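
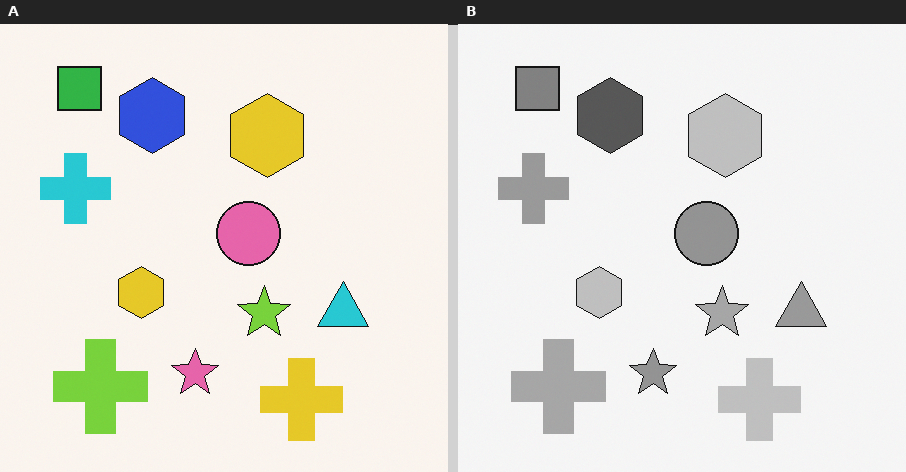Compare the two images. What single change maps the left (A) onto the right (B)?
This is the original image converted to grayscale.

All color is removed — every shape is now a shade of grey.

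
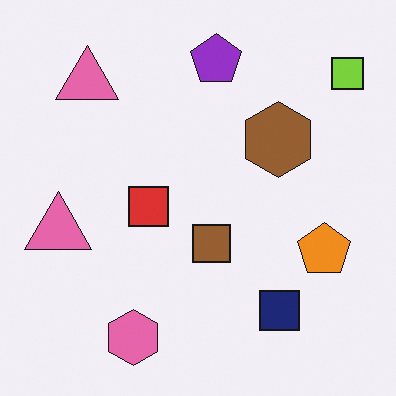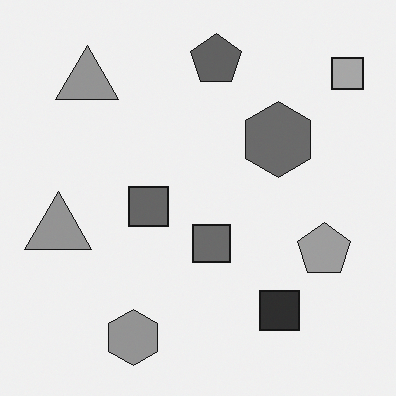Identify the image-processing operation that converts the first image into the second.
Converted to grayscale.

All color is removed — every shape is now a shade of grey.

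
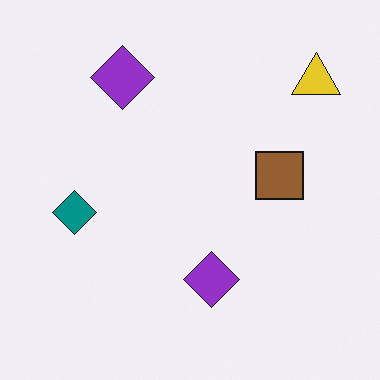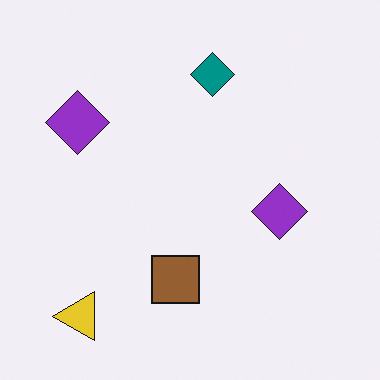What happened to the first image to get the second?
The image was transposed (reflected across the top-left ↔ bottom-right diagonal).

Shapes have swapped their row and column positions — what was in the top-right is now in the bottom-left — a diagonal reflection.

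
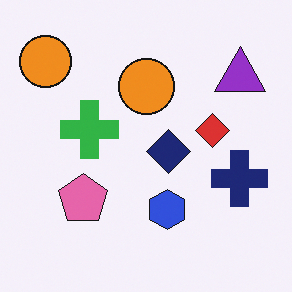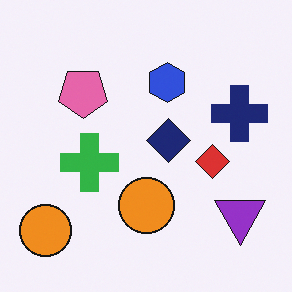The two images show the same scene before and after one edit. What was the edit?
The image was flipped vertically (top ↔ bottom).

The purple triangle is in the top-right of the first image and the bottom-right of the second — shapes on opposite sides of the horizontal midline have swapped in a mirror flip.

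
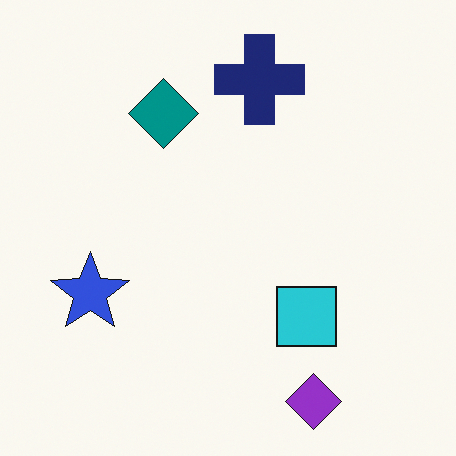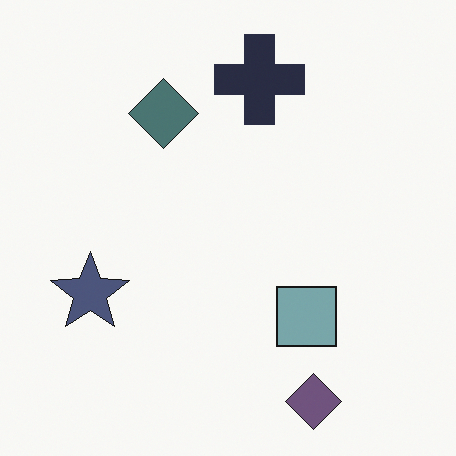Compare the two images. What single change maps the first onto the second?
It was made much more muted (saturation change).

All colors are more muted and greyish — a global saturation change.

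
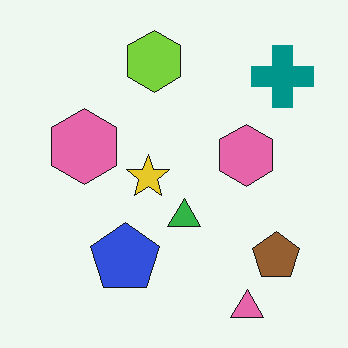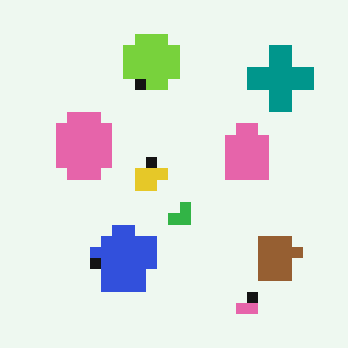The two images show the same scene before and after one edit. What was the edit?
The second image is the first coarsely pixelated.

Shapes are reduced to large square blocks; fine edges and outlines are lost — a downscale-then-upscale (mosaic) effect.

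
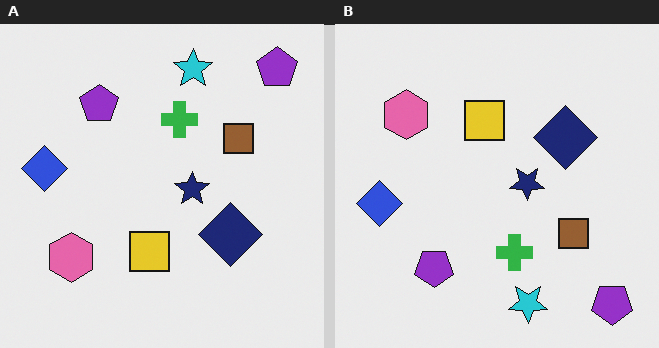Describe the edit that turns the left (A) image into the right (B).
The transformation is: flipped vertically (top ↔ bottom).

The cyan star is in the top of the left (A) image and the bottom of the right (B) — shapes on opposite sides of the horizontal midline have swapped in a mirror flip.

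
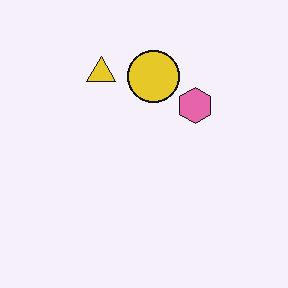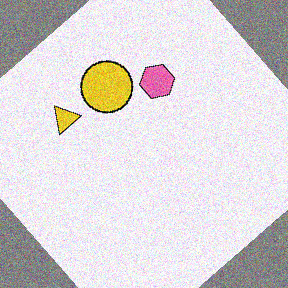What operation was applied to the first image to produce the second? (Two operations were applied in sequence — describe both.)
This is the original image rotated counter-clockwise by a large amount — several tens of degrees, then degraded with visible gaussian noise.

Every shape is tilted by the same angle and the image corners show triangular fill wedges — a whole-image rotation by a non-right angle. Random speckle covers the whole image, including the flat background.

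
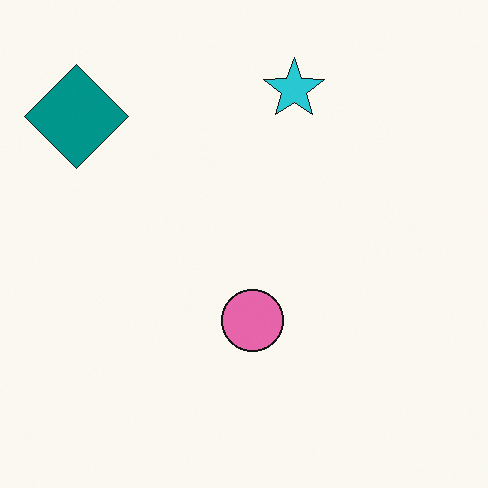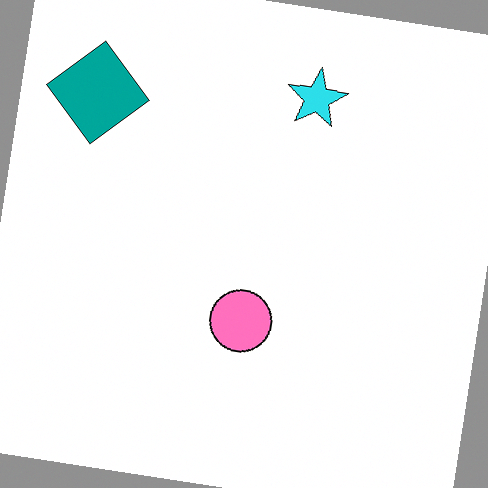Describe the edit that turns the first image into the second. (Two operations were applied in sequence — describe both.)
Rotated clockwise by a small amount, then brightened a little.

Every shape is tilted by the same angle and the image corners show triangular fill wedges — a whole-image rotation by a non-right angle. Every pixel — background and shapes alike — is uniformly brightened.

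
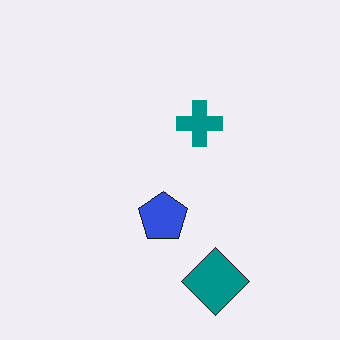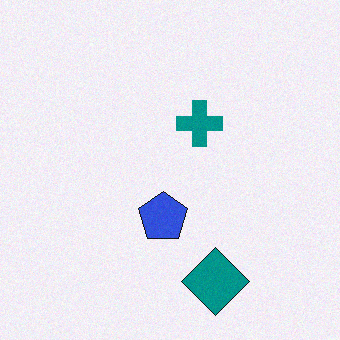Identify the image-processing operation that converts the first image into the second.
This is the original image degraded with light additive noise.

Random speckle covers the whole image, including the flat background.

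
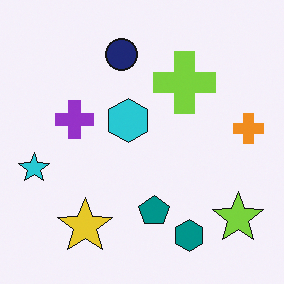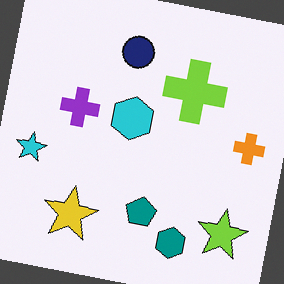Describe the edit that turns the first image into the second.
It was rotated clockwise by a slight angle.

Every shape is tilted by the same angle and the image corners show triangular fill wedges — a whole-image rotation by a non-right angle.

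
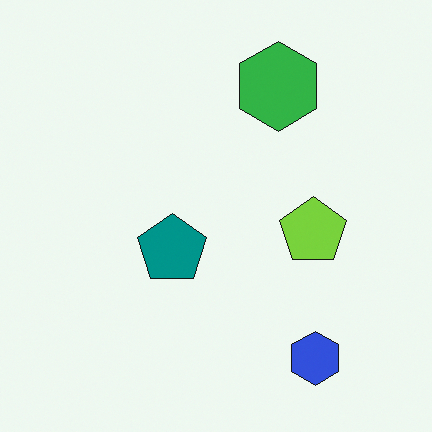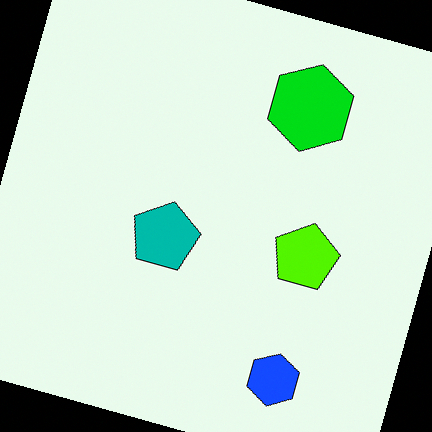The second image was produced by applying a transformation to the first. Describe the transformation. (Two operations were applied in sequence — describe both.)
The image was rotated clockwise by a moderate amount, then made much more vivid (saturation change).

Every shape is tilted by the same angle and the image corners show triangular fill wedges — a whole-image rotation by a non-right angle. All colors are more vivid — a global saturation change.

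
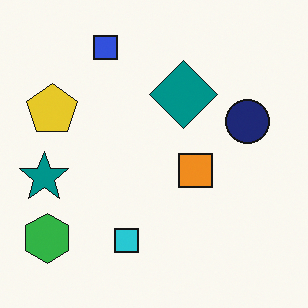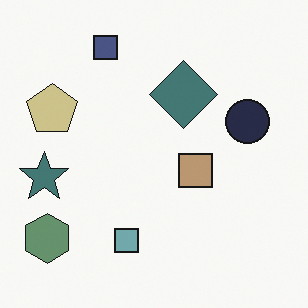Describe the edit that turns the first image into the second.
The image was heavily desaturated.

All colors are more muted and greyish — a global saturation change.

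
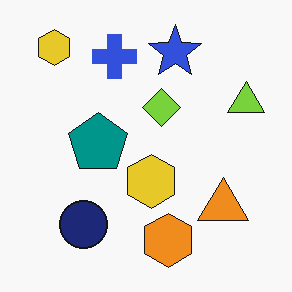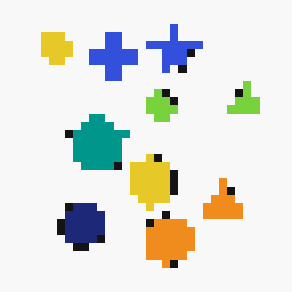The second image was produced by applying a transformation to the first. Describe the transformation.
The image was pixelated into visible square blocks.

Shapes are reduced to large square blocks; fine edges and outlines are lost — a downscale-then-upscale (mosaic) effect.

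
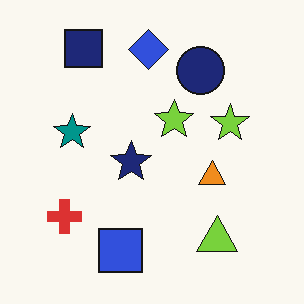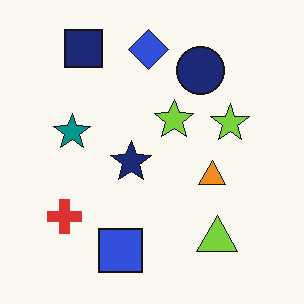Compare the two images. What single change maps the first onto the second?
It was JPEG-compressed with visible artifacts.

Blocky 8×8 compression artifacts appear around shape edges and the flat background shows ringing — characteristic JPEG degradation.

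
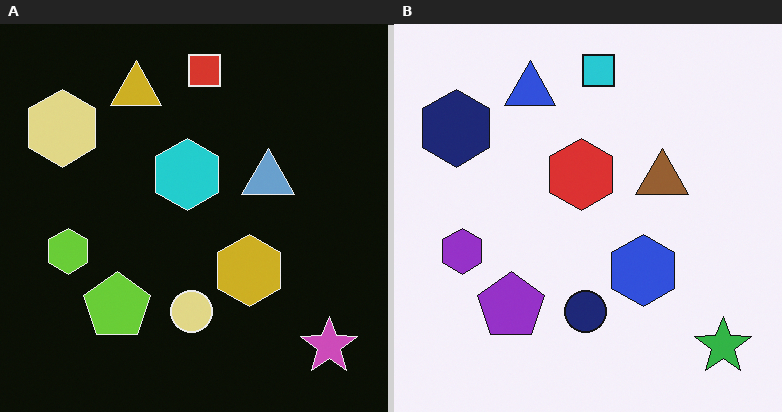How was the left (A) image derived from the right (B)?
The image was color-inverted (negative).

The light background has become dark and every shape's color is its complement — a photographic negative.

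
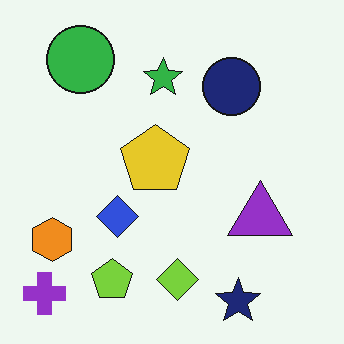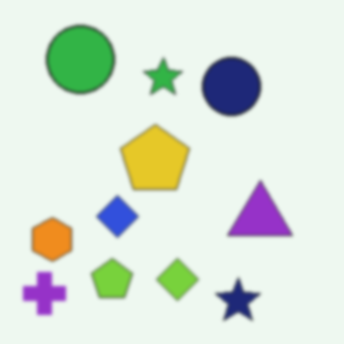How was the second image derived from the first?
Slightly softened.

Shape edges and outlines are uniformly softened across the whole image.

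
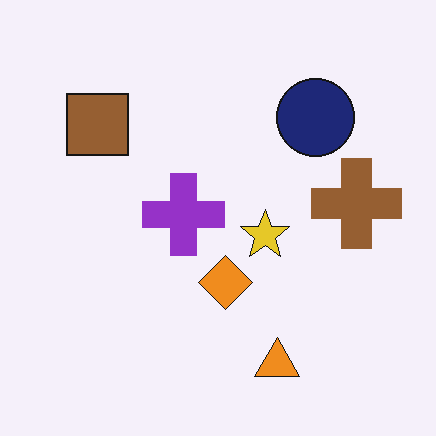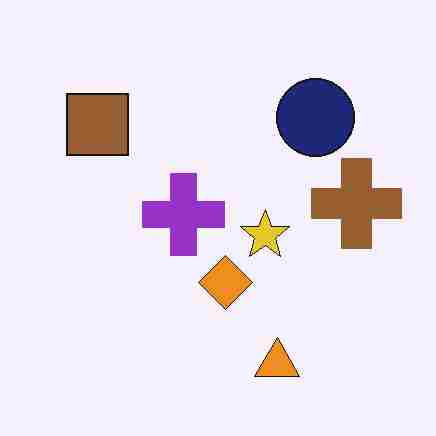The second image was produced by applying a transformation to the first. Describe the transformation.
The second image is the first heavily JPEG-compressed with obvious blocking artifacts.

Blocky 8×8 compression artifacts appear around shape edges and the flat background shows ringing — characteristic JPEG degradation.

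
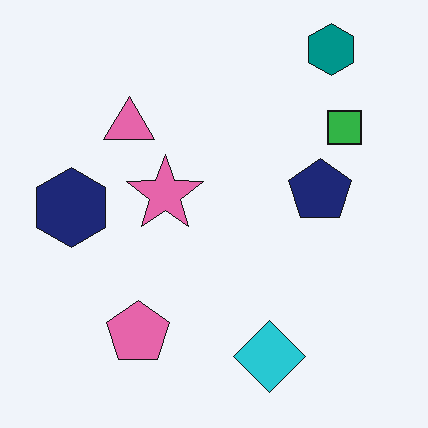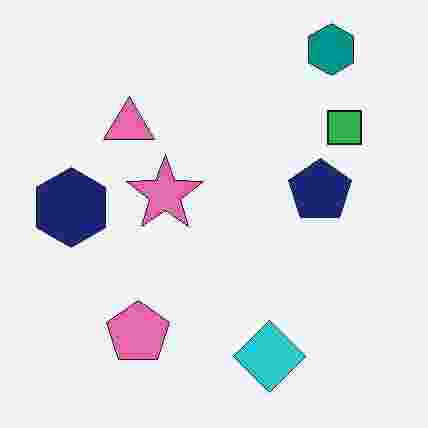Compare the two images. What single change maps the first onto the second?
Degraded with heavy JPEG compression.

Blocky 8×8 compression artifacts appear around shape edges and the flat background shows ringing — characteristic JPEG degradation.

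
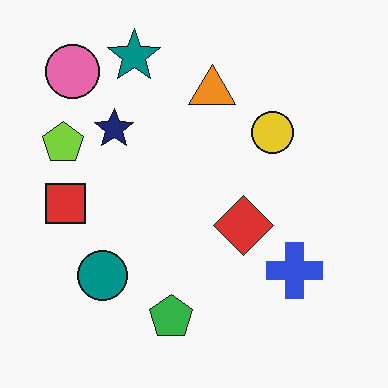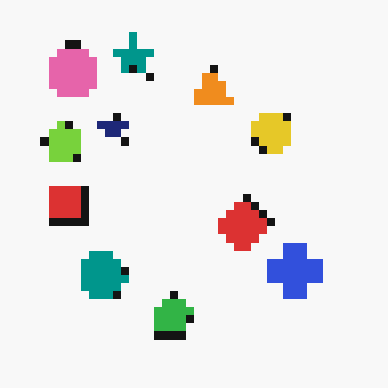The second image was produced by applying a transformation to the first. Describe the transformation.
The image was pixelated into visible square blocks.

Shapes are reduced to large square blocks; fine edges and outlines are lost — a downscale-then-upscale (mosaic) effect.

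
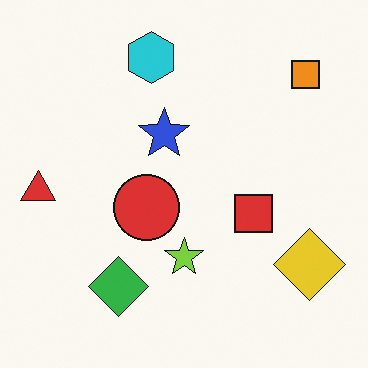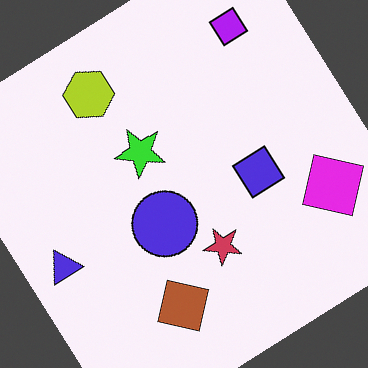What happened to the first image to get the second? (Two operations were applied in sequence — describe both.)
The image was hue-shifted through roughly half the color wheel, then rotated counter-clockwise by a large amount — several tens of degrees.

Every shape's color has rotated by the same amount around the hue wheel — a uniform hue shift. Every shape is tilted by the same angle and the image corners show triangular fill wedges — a whole-image rotation by a non-right angle.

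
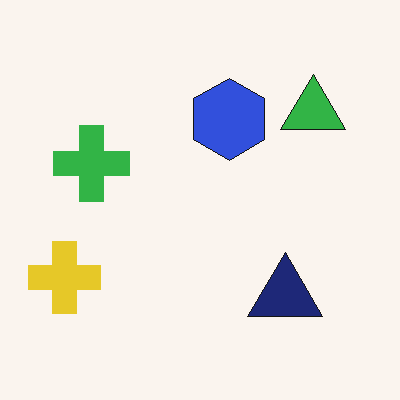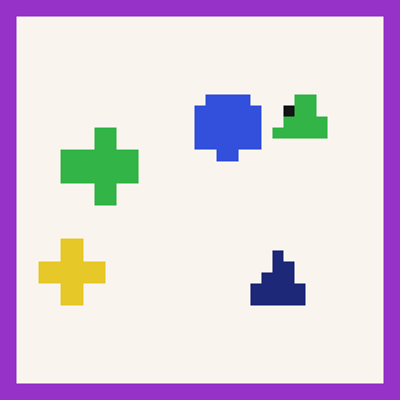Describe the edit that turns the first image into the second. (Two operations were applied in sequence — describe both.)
It was heavily pixelated into large blocks, then framed with a purple border.

Shapes are reduced to large square blocks; fine edges and outlines are lost — a downscale-then-upscale (mosaic) effect. A solid purple frame runs around the edge of the second image, with the content slightly shrunk inside it.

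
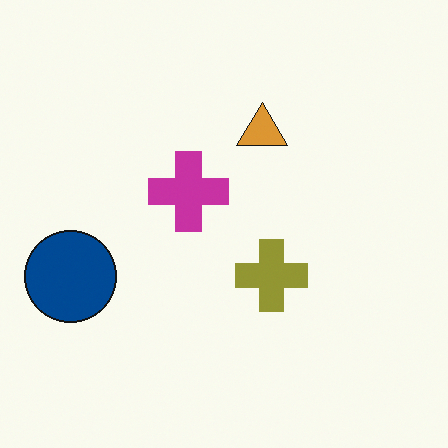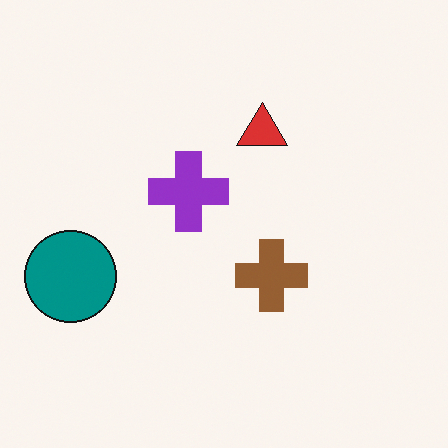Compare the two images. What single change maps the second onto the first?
The image was hue-shifted by a small amount.

Every shape's color has rotated by the same amount around the hue wheel — a uniform hue shift.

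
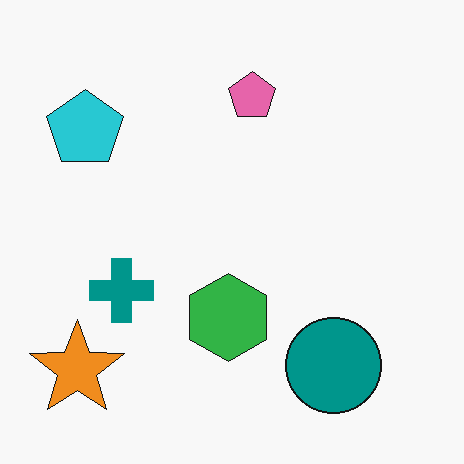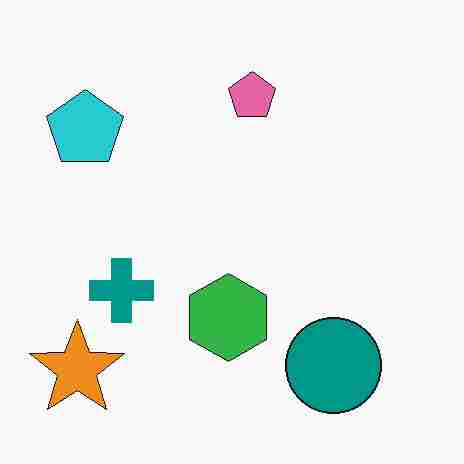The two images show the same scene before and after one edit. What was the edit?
This is the original image heavily JPEG-compressed with obvious blocking artifacts.

Blocky 8×8 compression artifacts appear around shape edges and the flat background shows ringing — characteristic JPEG degradation.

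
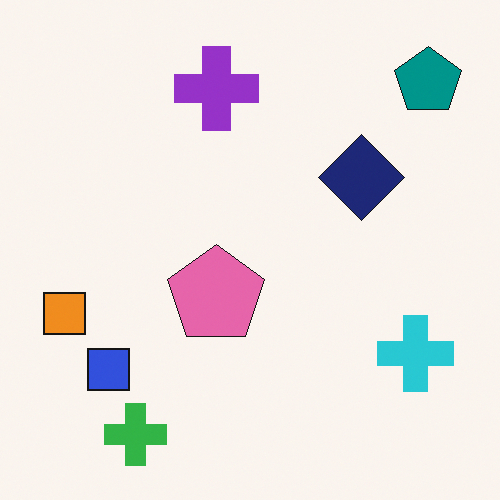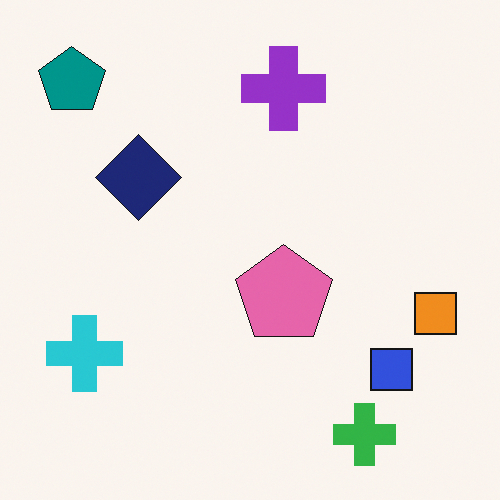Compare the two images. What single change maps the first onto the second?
The transformation is: flipped horizontally (left ↔ right).

The orange square is in the left of the first image and the right of the second — shapes on opposite sides of the vertical midline have swapped in a mirror flip.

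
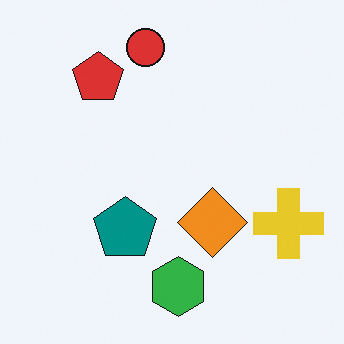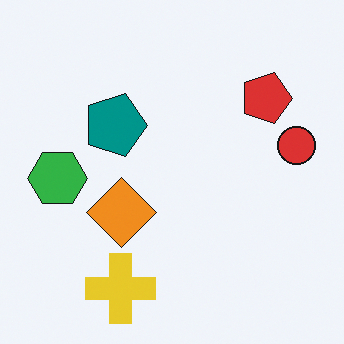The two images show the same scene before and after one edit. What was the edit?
The second image is the first rotated 90° clockwise.

The red circle sits in the top of the first image and the right of the second — consistent with a whole-image 90° clockwise rotation.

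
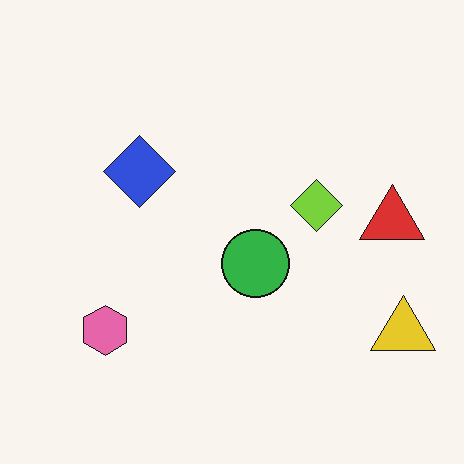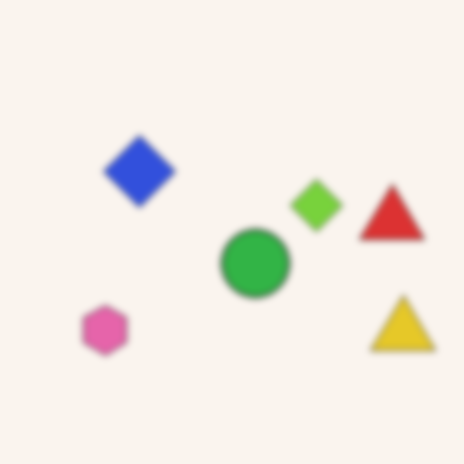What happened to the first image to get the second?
It was moderately blurred.

Shape edges and outlines are uniformly softened across the whole image.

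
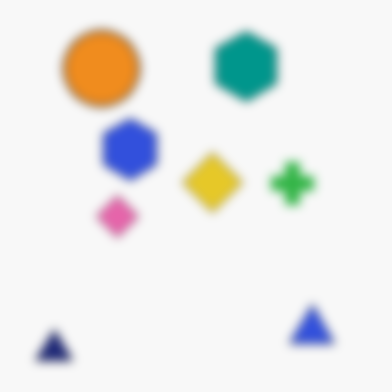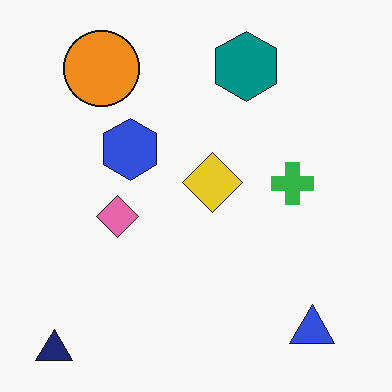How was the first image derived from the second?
The first image is the second strongly gaussian-blurred.

Shape edges and outlines are uniformly softened across the whole image.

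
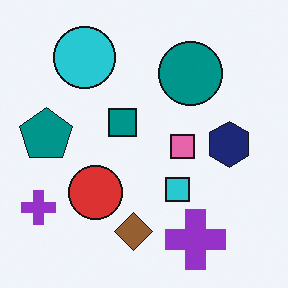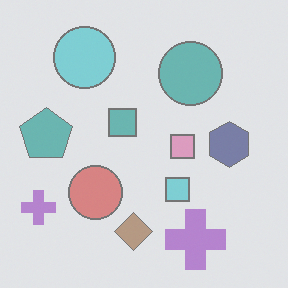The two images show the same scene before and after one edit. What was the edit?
The second image is the first washed out (contrast reduced).

Tones are pushed toward mid-grey across the whole image — a global contrast change.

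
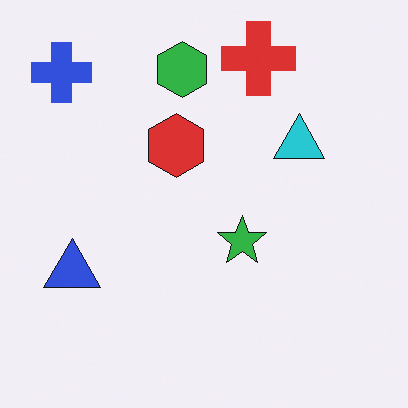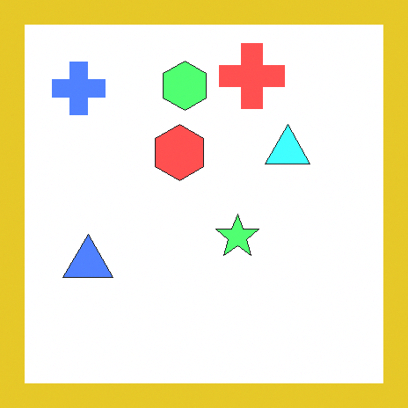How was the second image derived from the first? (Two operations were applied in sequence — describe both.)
It was noticeably brightened, then framed with a yellow border.

Every pixel — background and shapes alike — is uniformly brightened. A solid yellow frame runs around the edge of the second image, with the content slightly shrunk inside it.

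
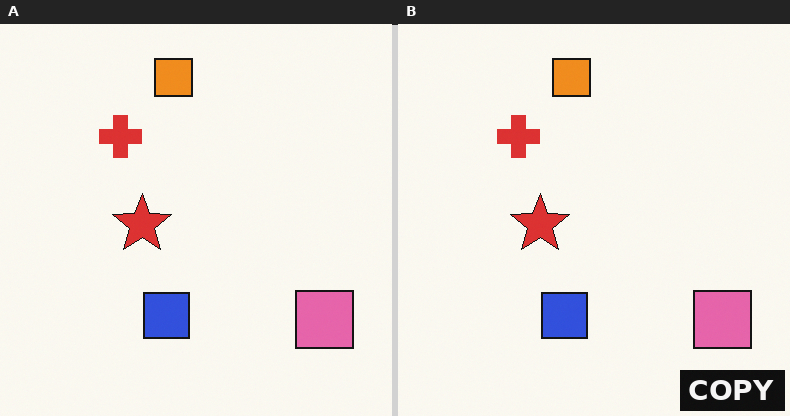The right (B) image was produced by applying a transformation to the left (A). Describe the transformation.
This is the original image watermarked with the text "COPY" in the lower-right corner.

A dark label reading "COPY" appears in the lower-right corner.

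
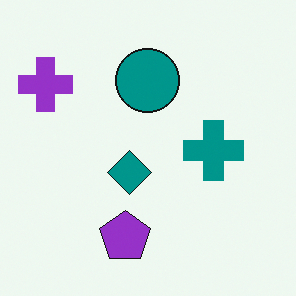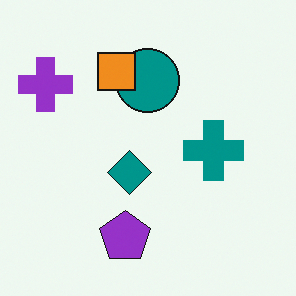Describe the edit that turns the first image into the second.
It was overlaid with an additional orange square.

An orange square appears in the second image that is absent from the first.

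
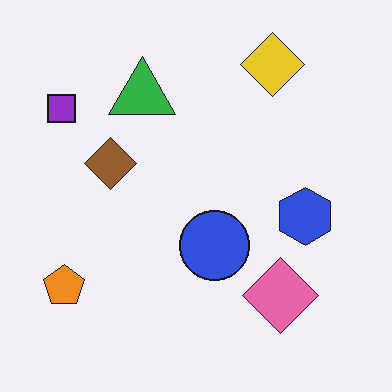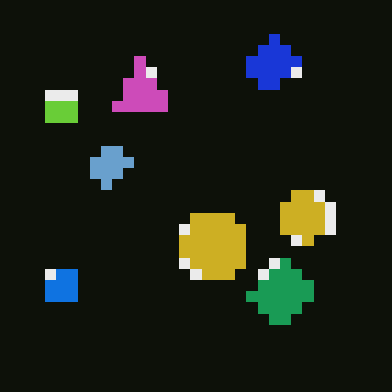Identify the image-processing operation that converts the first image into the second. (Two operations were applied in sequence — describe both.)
This is the original image color-inverted (negative), then heavily pixelated into large blocks.

The light background has become dark and every shape's color is its complement — a photographic negative. Shapes are reduced to large square blocks; fine edges and outlines are lost — a downscale-then-upscale (mosaic) effect.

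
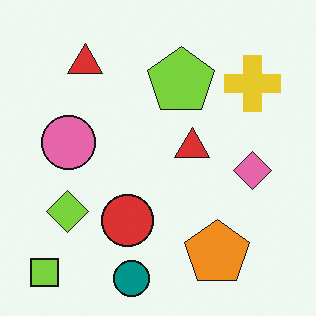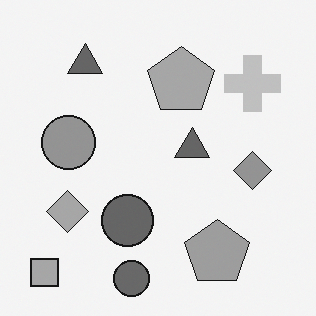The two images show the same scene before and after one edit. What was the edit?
The image was converted to grayscale.

All color is removed — every shape is now a shade of grey.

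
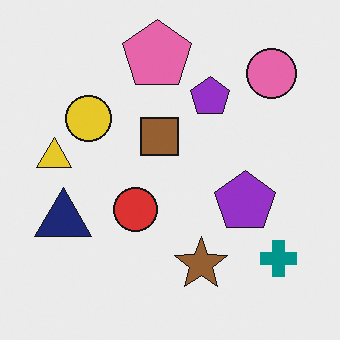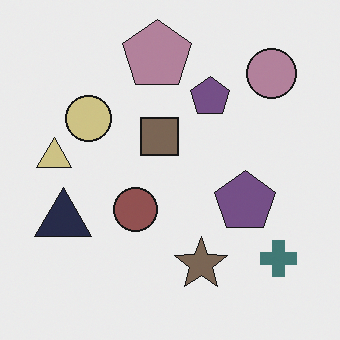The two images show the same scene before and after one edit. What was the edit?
Heavily desaturated.

All colors are more muted and greyish — a global saturation change.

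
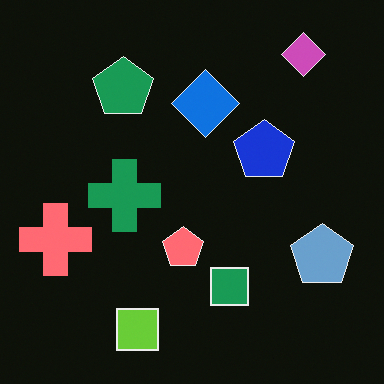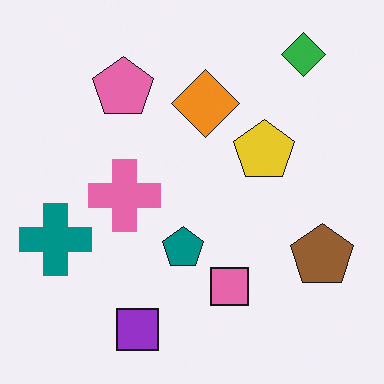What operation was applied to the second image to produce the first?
The first image is the second color-inverted (negative).

The light background has become dark and every shape's color is its complement — a photographic negative.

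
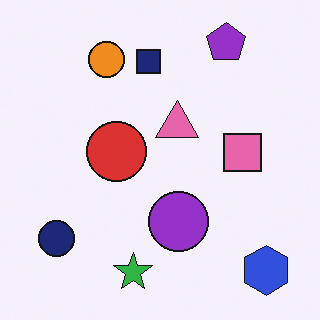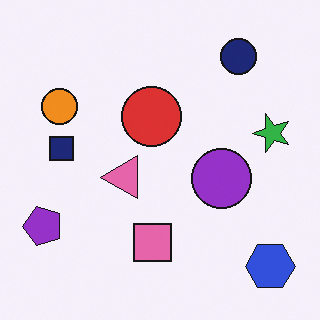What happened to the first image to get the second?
Transposed (reflected across the top-left ↔ bottom-right diagonal).

Shapes have swapped their row and column positions — what was in the top-right is now in the bottom-left — a diagonal reflection.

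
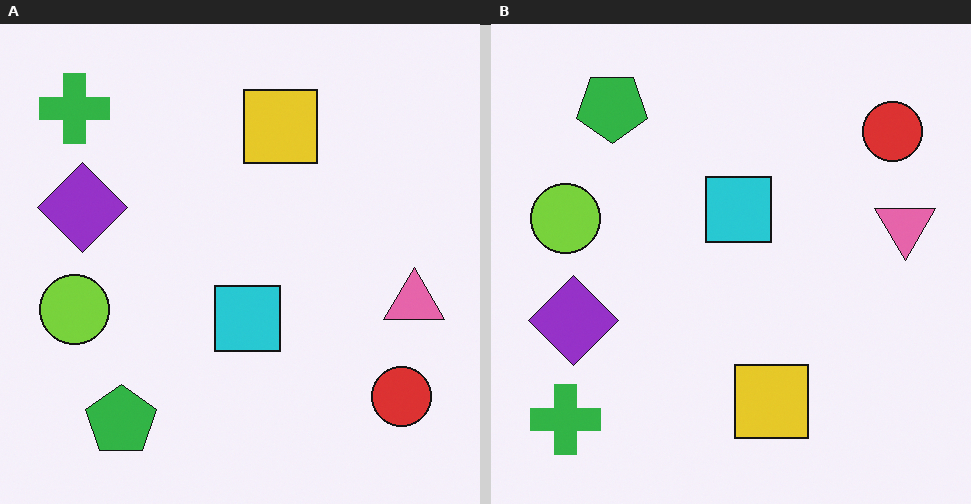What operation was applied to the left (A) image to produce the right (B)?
Flipped vertically (top ↔ bottom).

The green pentagon is in the bottom-left of the left (A) image and the top-left of the right (B) — shapes on opposite sides of the horizontal midline have swapped in a mirror flip.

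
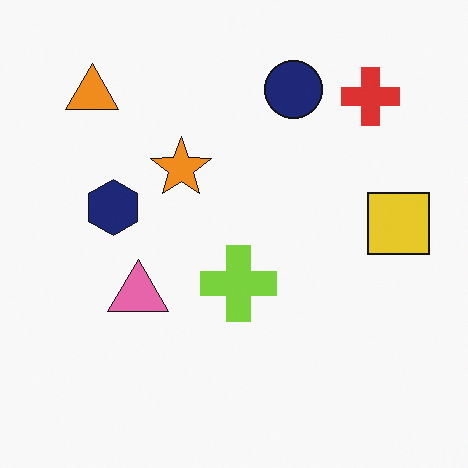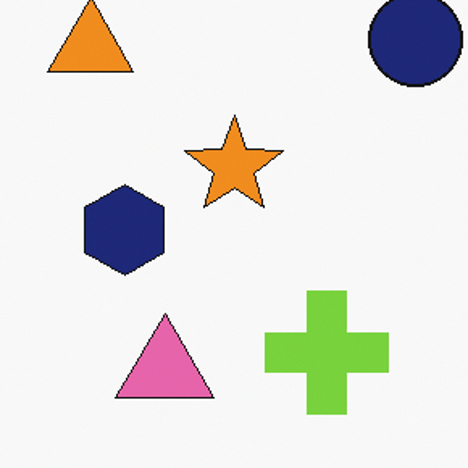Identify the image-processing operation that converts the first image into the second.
The second image is the first cropped to a modestly smaller region and rescaled.

The visible shapes are larger and the field of view is narrower; shapes near the original edges may be partly or wholly outside the frame — a crop-and-rescale.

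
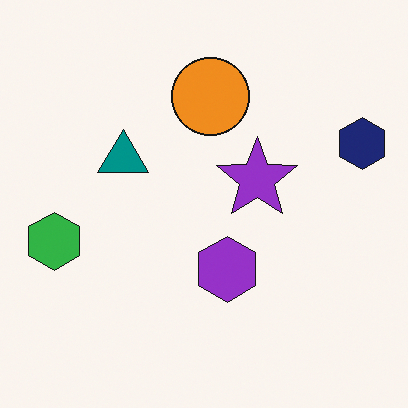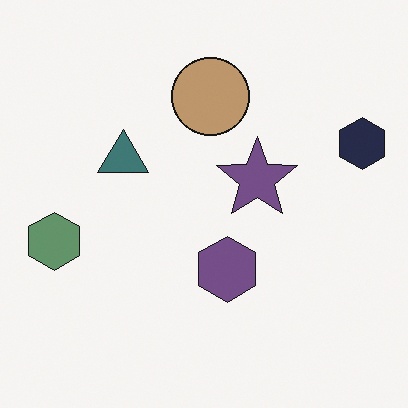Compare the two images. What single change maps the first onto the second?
Made much more muted (saturation change).

All colors are more muted and greyish — a global saturation change.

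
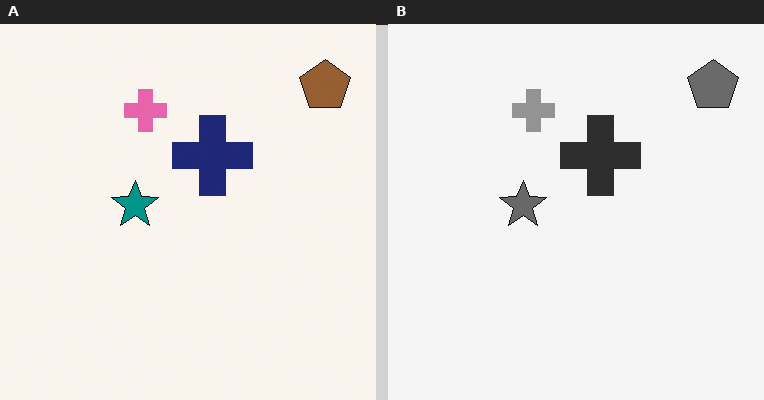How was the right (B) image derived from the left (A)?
The right (B) image is the left (A) converted to grayscale.

All color is removed — every shape is now a shade of grey.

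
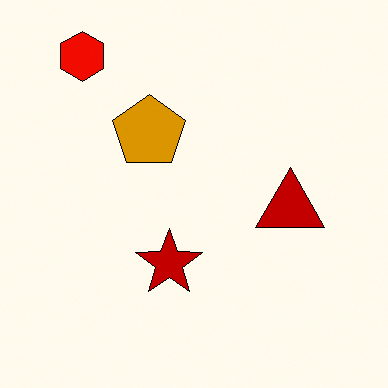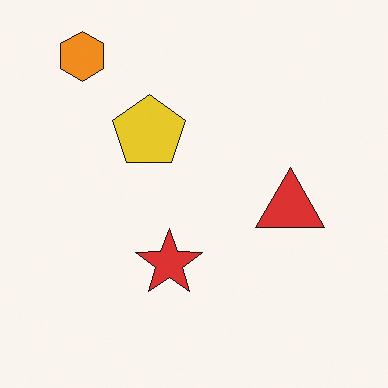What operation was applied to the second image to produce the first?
Boosted in contrast.

Tones are pushed away from mid-grey across the whole image — a global contrast change.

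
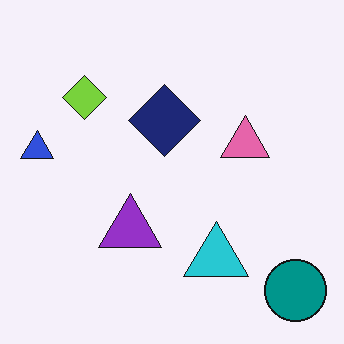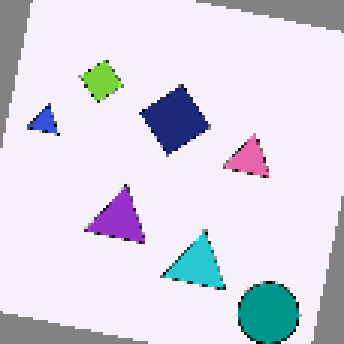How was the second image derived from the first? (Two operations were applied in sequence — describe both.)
This is the original image rotated clockwise by a few degrees, then lightly pixelated (a mild mosaic effect).

Every shape is tilted by the same angle and the image corners show triangular fill wedges — a whole-image rotation by a non-right angle. Shapes are reduced to large square blocks; fine edges and outlines are lost — a downscale-then-upscale (mosaic) effect.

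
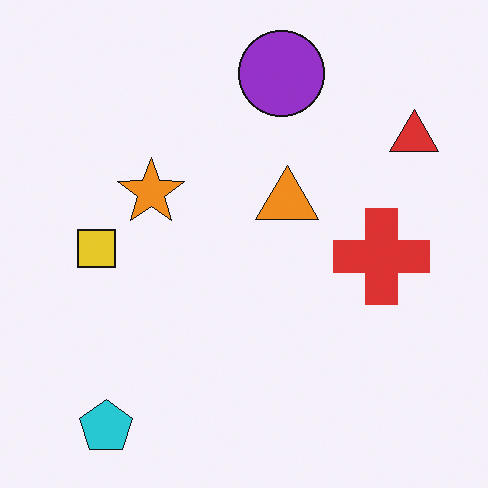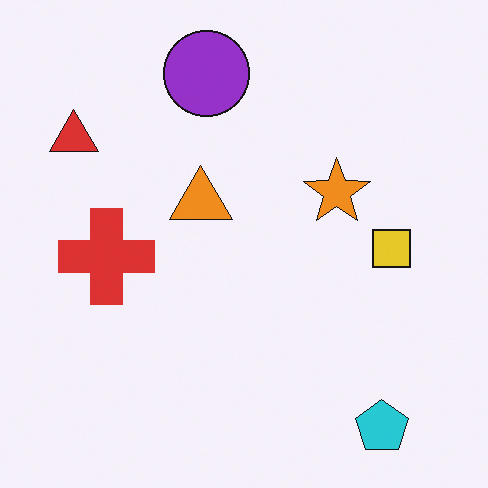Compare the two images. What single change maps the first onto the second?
Flipped horizontally (left ↔ right).

The red triangle is in the top-right of the first image and the top-left of the second — shapes on opposite sides of the vertical midline have swapped in a mirror flip.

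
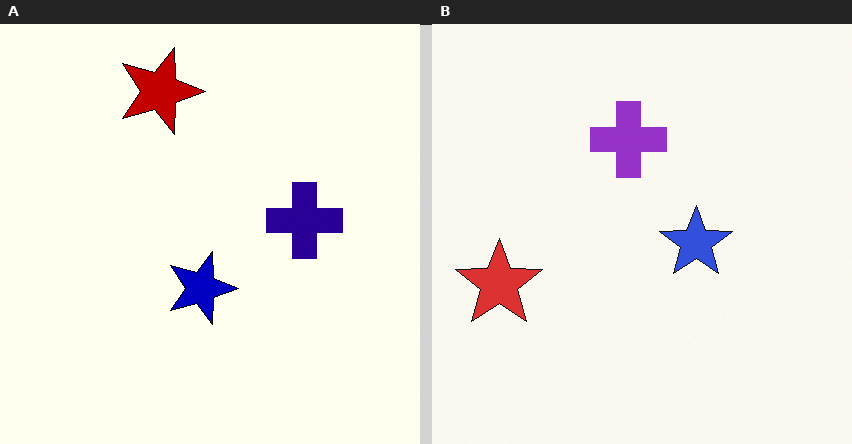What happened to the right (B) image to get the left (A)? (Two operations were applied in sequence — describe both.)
This is the original image rotated 90° clockwise, then given much higher contrast.

The red star sits in the left of the right (B) image and the top of the left (A) — consistent with a whole-image 90° clockwise rotation. Tones are pushed away from mid-grey across the whole image — a global contrast change.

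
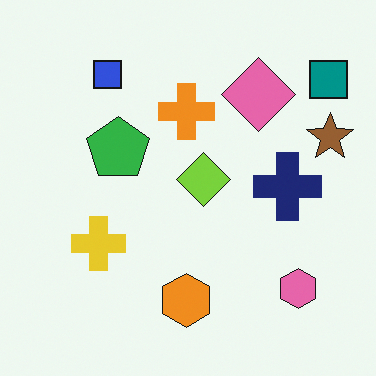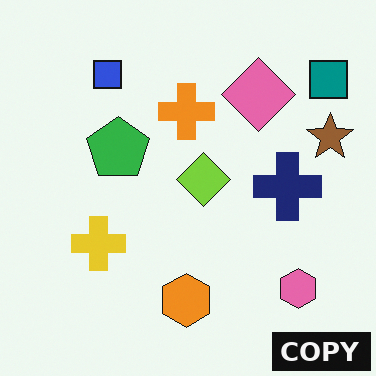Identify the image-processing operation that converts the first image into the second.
The image was watermarked with the text "COPY" in the lower-right corner.

A dark label reading "COPY" appears in the lower-right corner.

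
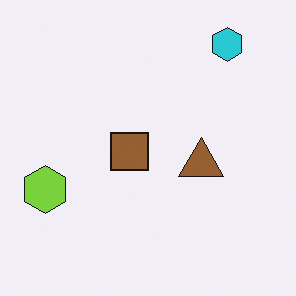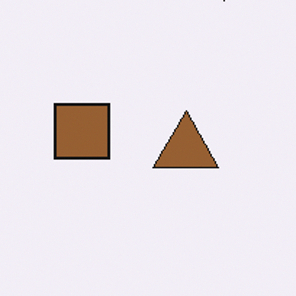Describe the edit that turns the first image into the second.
It was cropped slightly and scaled back up.

The visible shapes are larger and the field of view is narrower; shapes near the original edges may be partly or wholly outside the frame — a crop-and-rescale.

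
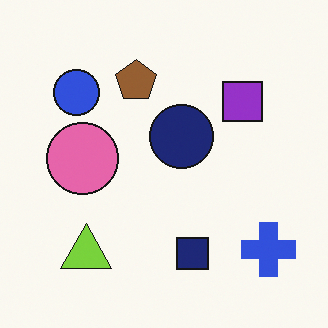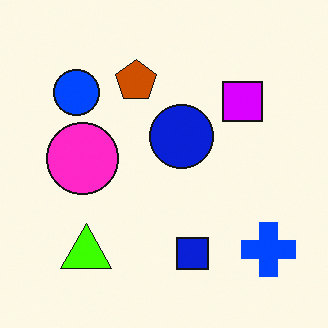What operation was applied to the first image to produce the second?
The image was made much more vivid (saturation change).

All colors are more vivid — a global saturation change.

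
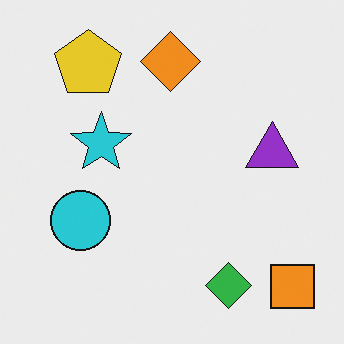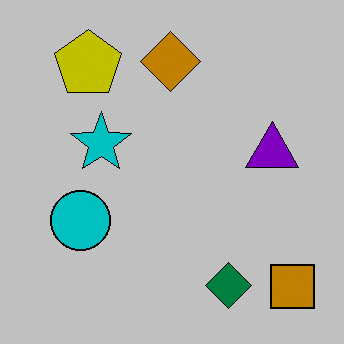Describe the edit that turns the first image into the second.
The image was heavily posterized to just a handful of flat colors.

Each flat color has snapped to a coarser quantized level — most visibly, the near-white background has dropped to a flat grey.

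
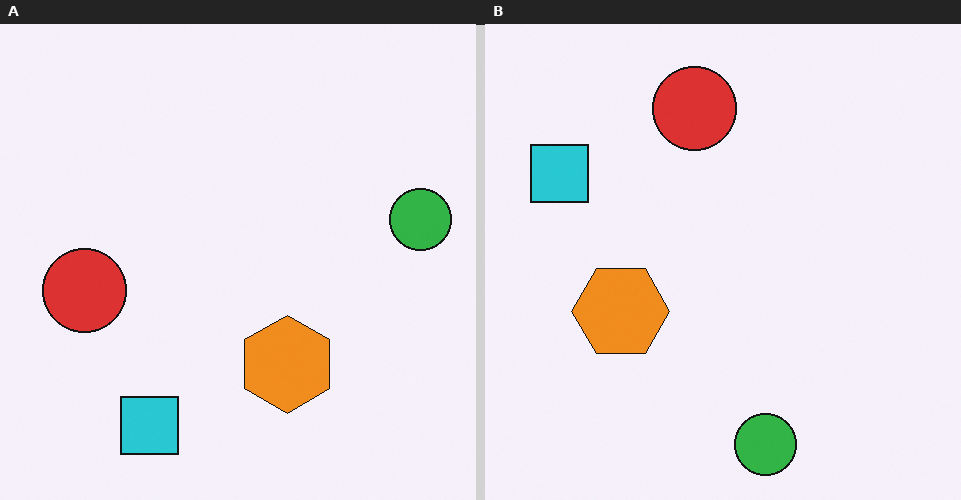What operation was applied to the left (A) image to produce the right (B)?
It was rotated 90° clockwise.

The green circle sits in the right of the left (A) image and the bottom of the right (B) — consistent with a whole-image 90° clockwise rotation.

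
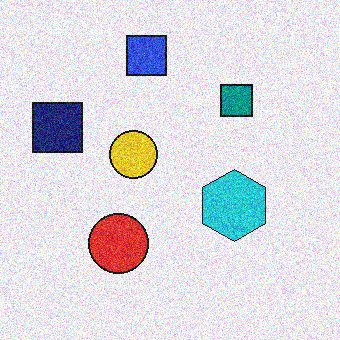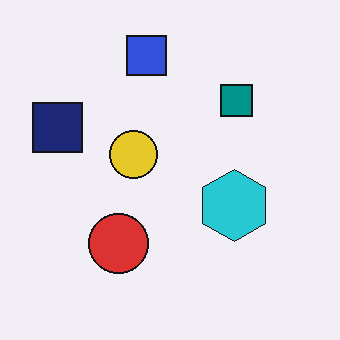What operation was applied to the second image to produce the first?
This is the original image degraded with strong gaussian noise.

Random speckle covers the whole image, including the flat background.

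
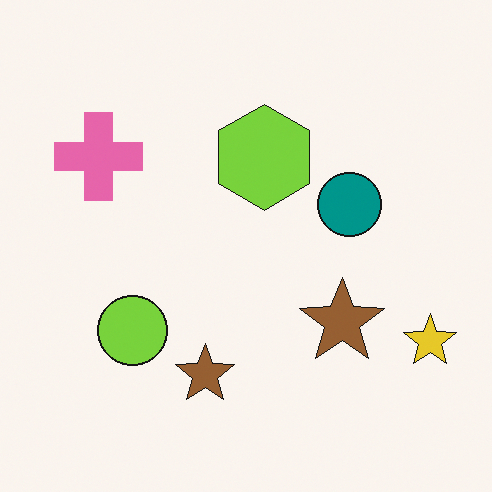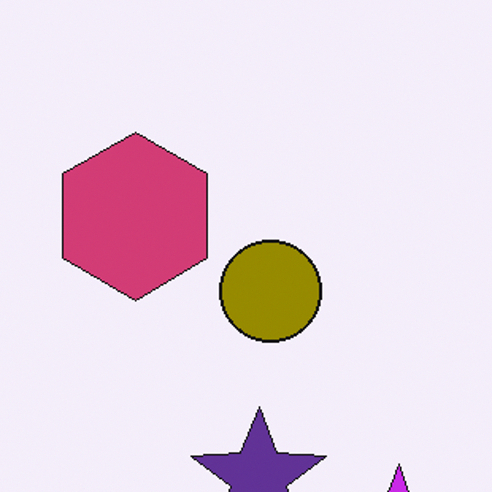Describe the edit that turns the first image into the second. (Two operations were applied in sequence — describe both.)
It was cropped to a modestly smaller region and rescaled, then hue-shifted through roughly half the color wheel.

The visible shapes are larger and the field of view is narrower; shapes near the original edges may be partly or wholly outside the frame — a crop-and-rescale. Every shape's color has rotated by the same amount around the hue wheel — a uniform hue shift.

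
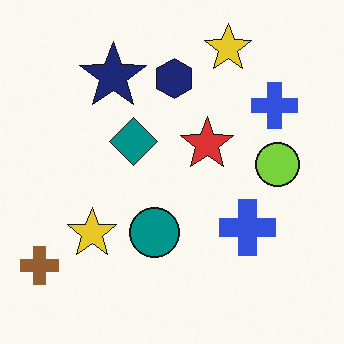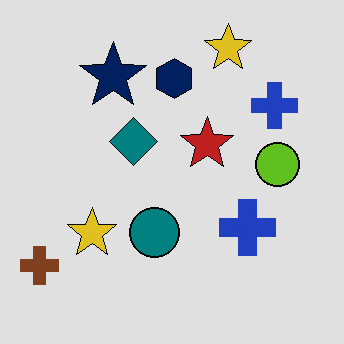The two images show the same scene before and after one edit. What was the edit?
This is the original image moderately posterized.

Each flat color has snapped to a coarser quantized level — most visibly, the near-white background has dropped to a flat grey.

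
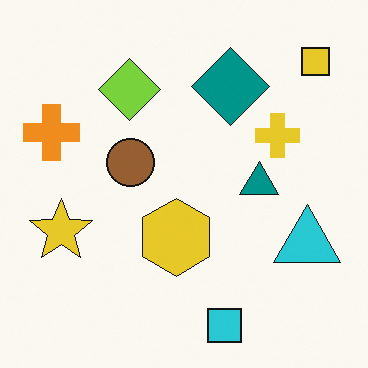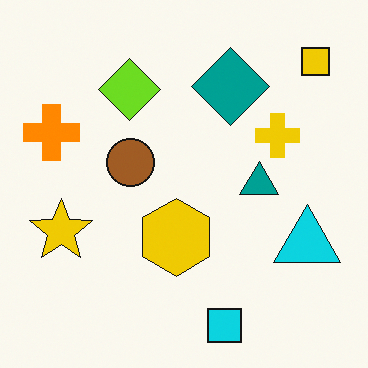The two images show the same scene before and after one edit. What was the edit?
This is the original image slightly oversaturated.

All colors are more vivid — a global saturation change.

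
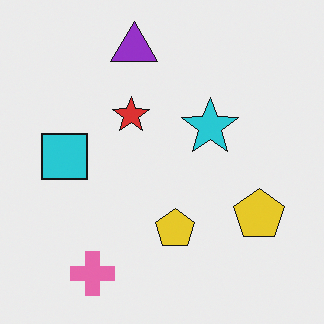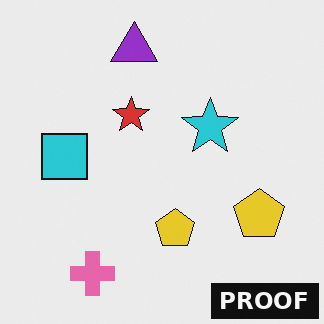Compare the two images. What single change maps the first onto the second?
The image was watermarked with the text "PROOF" in the lower-right corner.

A dark label reading "PROOF" appears in the lower-right corner.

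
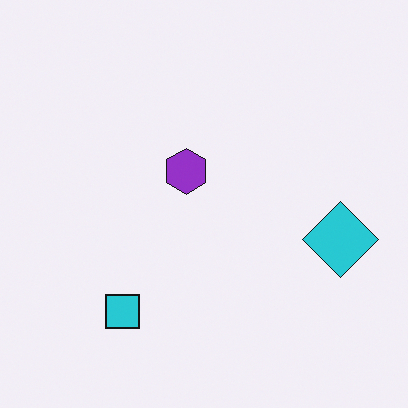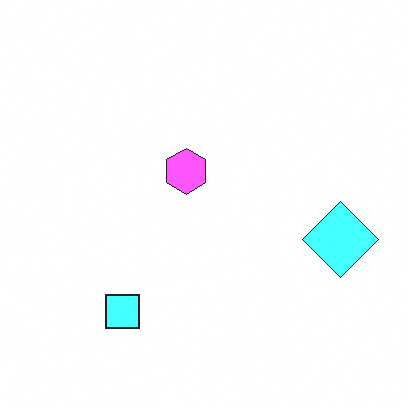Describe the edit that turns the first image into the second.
The transformation is: substantially brightened.

Every pixel — background and shapes alike — is uniformly brightened.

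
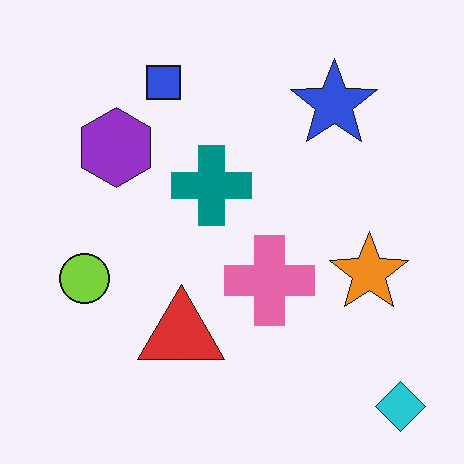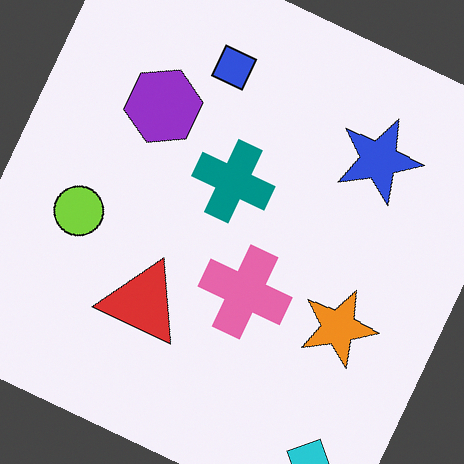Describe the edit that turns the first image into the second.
It was rotated clockwise by a moderate amount.

Every shape is tilted by the same angle and the image corners show triangular fill wedges — a whole-image rotation by a non-right angle.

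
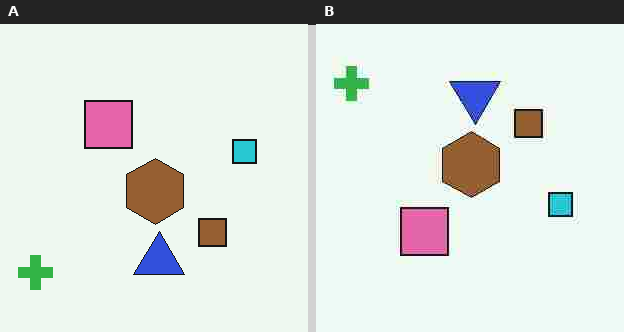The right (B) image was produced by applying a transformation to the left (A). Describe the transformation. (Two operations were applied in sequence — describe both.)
The right (B) image is the left (A) flipped vertically (top ↔ bottom), then heavily JPEG-compressed with obvious blocking artifacts.

The green cross is in the bottom-left of the left (A) image and the top-left of the right (B) — shapes on opposite sides of the horizontal midline have swapped in a mirror flip. Blocky 8×8 compression artifacts appear around shape edges and the flat background shows ringing — characteristic JPEG degradation.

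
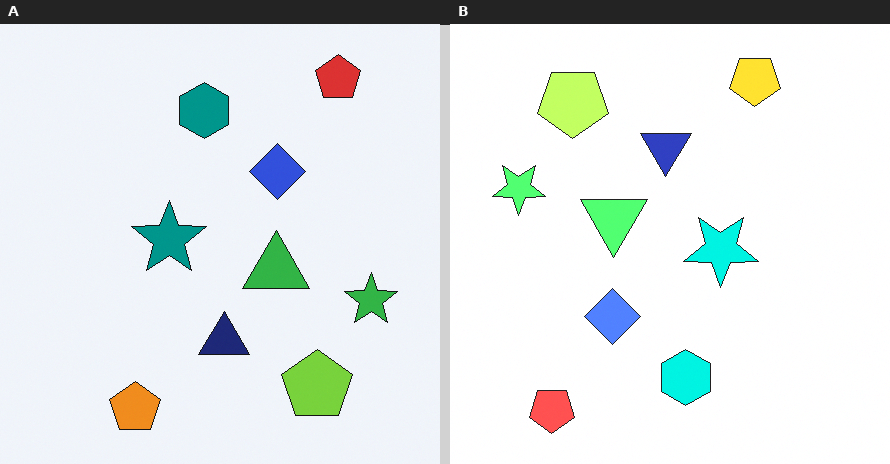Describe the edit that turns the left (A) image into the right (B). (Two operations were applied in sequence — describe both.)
This is the original image brightened a lot, then rotated 180°.

Every pixel — background and shapes alike — is uniformly brightened. The red pentagon sits in the top-right of the left (A) image and the bottom-left of the right (B) — consistent with a whole-image 180° rotation.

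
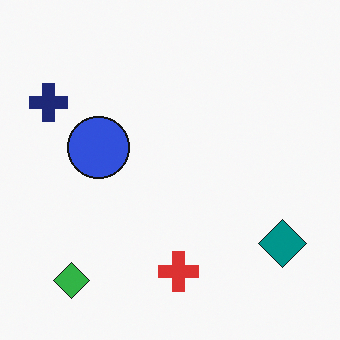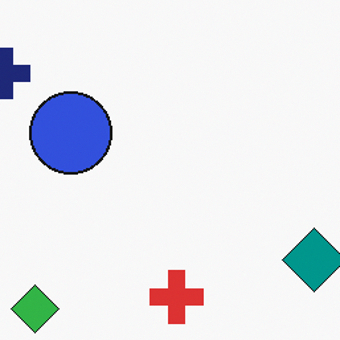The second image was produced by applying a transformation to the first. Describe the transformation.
Cropped to a modestly smaller region and rescaled.

The visible shapes are larger and the field of view is narrower; shapes near the original edges may be partly or wholly outside the frame — a crop-and-rescale.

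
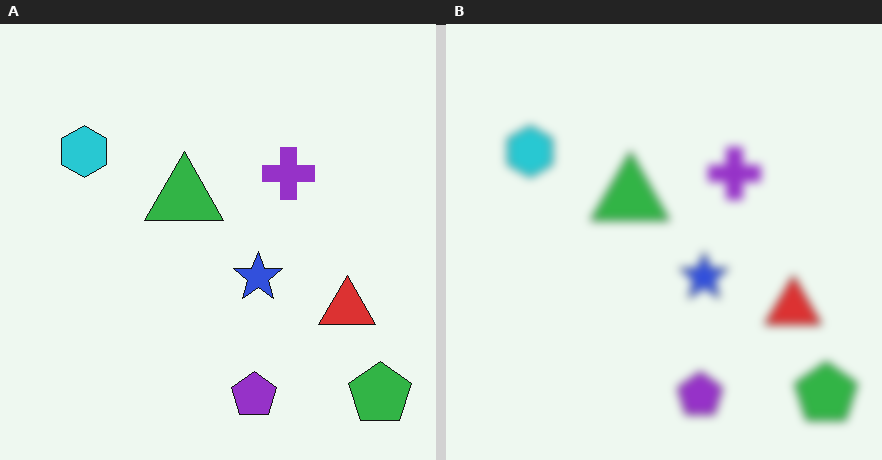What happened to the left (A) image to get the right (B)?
Moderately blurred.

Shape edges and outlines are uniformly softened across the whole image.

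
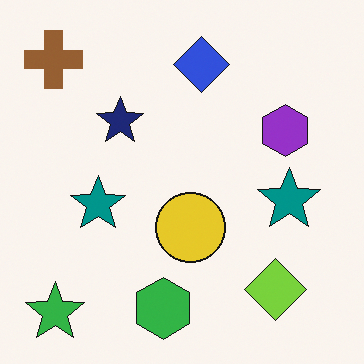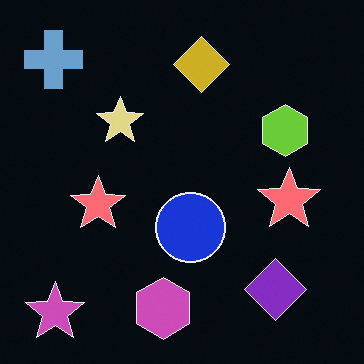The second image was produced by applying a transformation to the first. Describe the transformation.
This is the original image color-inverted (negative).

The light background has become dark and every shape's color is its complement — a photographic negative.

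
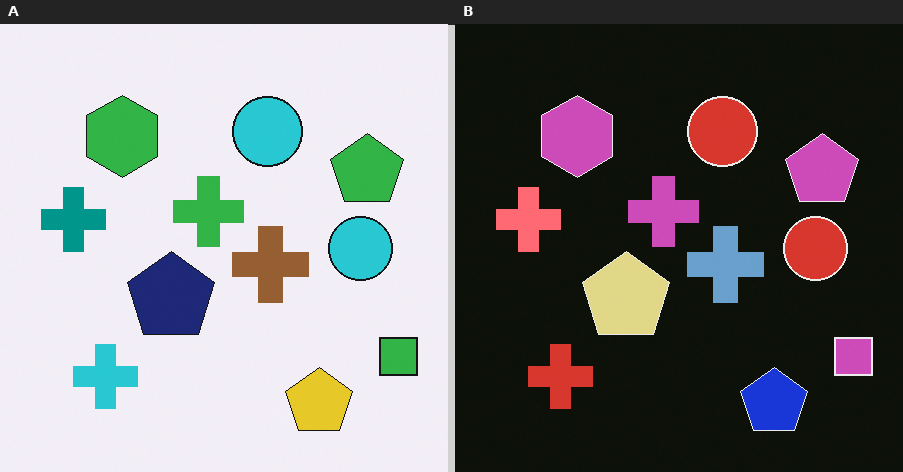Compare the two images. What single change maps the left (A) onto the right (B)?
The transformation is: color-inverted (negative).

The light background has become dark and every shape's color is its complement — a photographic negative.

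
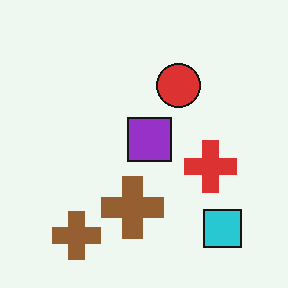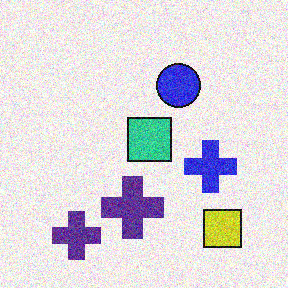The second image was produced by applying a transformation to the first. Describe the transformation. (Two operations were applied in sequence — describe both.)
The transformation is: hue-shifted through roughly half the color wheel, then degraded with visible gaussian noise.

Every shape's color has rotated by the same amount around the hue wheel — a uniform hue shift. Random speckle covers the whole image, including the flat background.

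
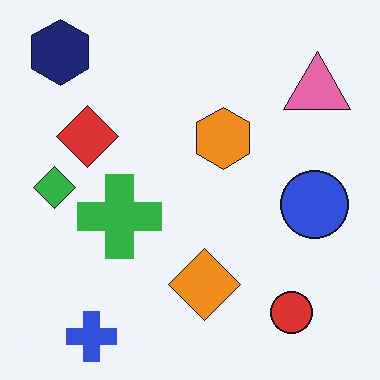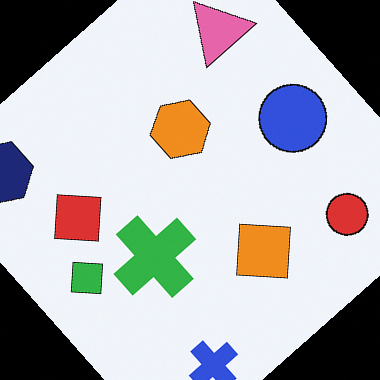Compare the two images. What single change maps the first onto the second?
Rotated counter-clockwise by a large amount — several tens of degrees.

Every shape is tilted by the same angle and the image corners show triangular fill wedges — a whole-image rotation by a non-right angle.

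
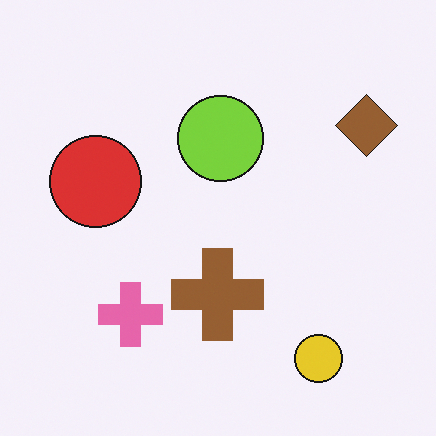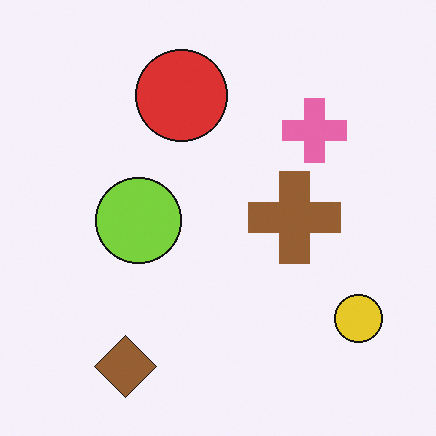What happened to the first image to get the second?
The transformation is: transposed (reflected across the top-left ↔ bottom-right diagonal).

Shapes have swapped their row and column positions — what was in the top-right is now in the bottom-left — a diagonal reflection.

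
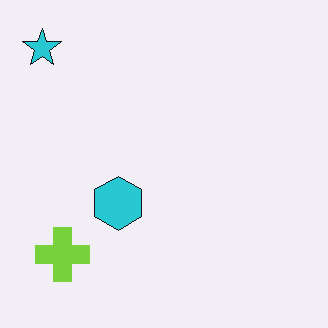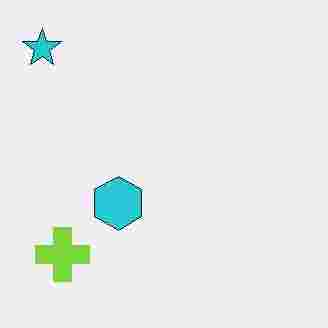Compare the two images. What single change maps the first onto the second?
Degraded with heavy JPEG compression.

Blocky 8×8 compression artifacts appear around shape edges and the flat background shows ringing — characteristic JPEG degradation.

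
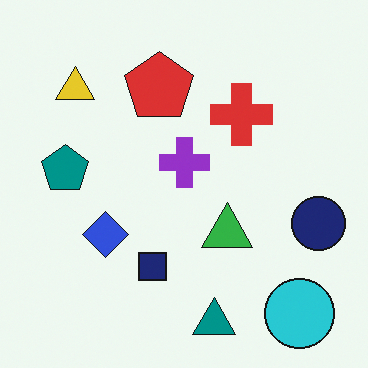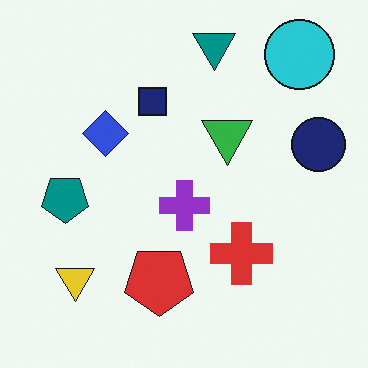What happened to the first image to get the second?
The image was flipped vertically (top ↔ bottom).

The teal triangle is in the bottom of the first image and the top of the second — shapes on opposite sides of the horizontal midline have swapped in a mirror flip.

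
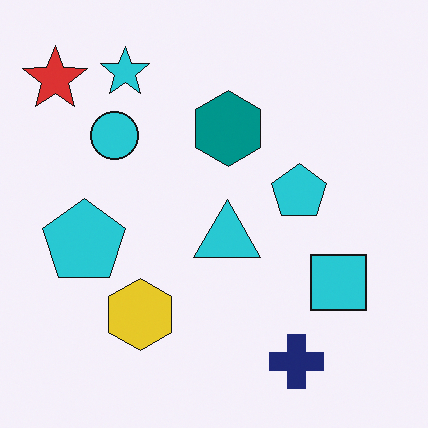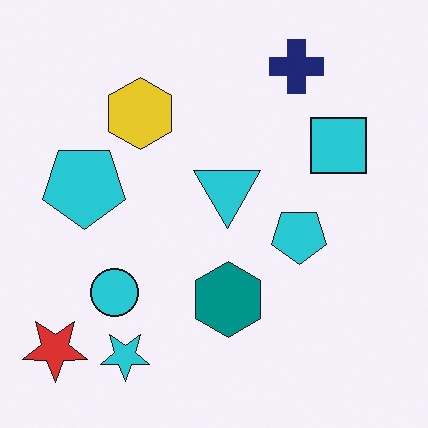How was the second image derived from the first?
This is the original image flipped vertically (top ↔ bottom).

The navy cross is in the bottom-right of the first image and the top-right of the second — shapes on opposite sides of the horizontal midline have swapped in a mirror flip.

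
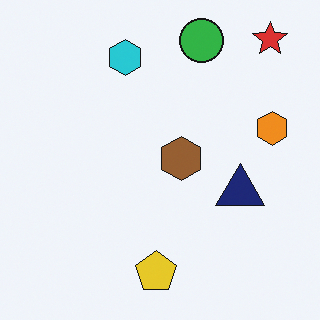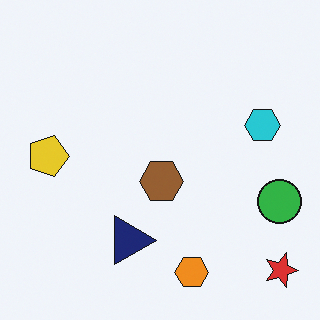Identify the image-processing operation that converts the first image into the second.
The image was rotated 90° clockwise.

The red star sits in the top-right of the first image and the bottom-right of the second — consistent with a whole-image 90° clockwise rotation.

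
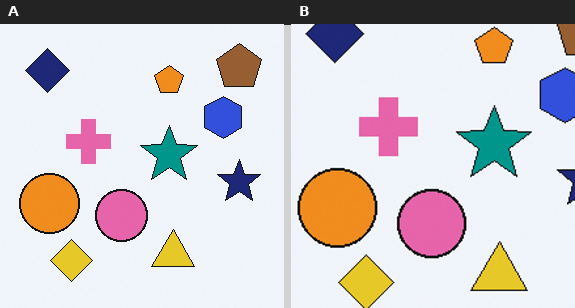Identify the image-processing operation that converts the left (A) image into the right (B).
Cropped slightly and scaled back up.

The visible shapes are larger and the field of view is narrower; shapes near the original edges may be partly or wholly outside the frame — a crop-and-rescale.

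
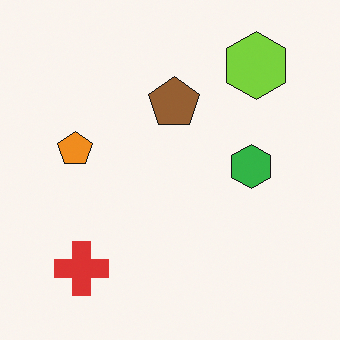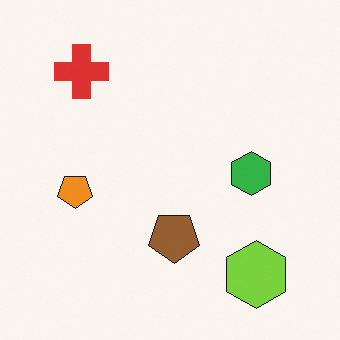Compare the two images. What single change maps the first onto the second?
It was flipped vertically (top ↔ bottom).

The lime hexagon is in the top-right of the first image and the bottom-right of the second — shapes on opposite sides of the horizontal midline have swapped in a mirror flip.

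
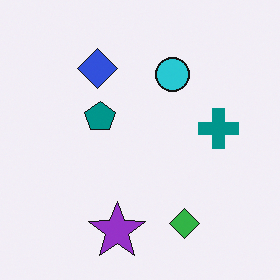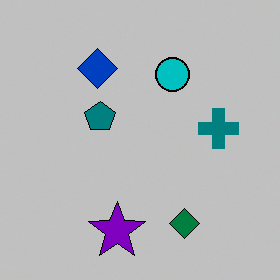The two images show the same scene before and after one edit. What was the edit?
It was heavily posterized to just a handful of flat colors.

Each flat color has snapped to a coarser quantized level — most visibly, the near-white background has dropped to a flat grey.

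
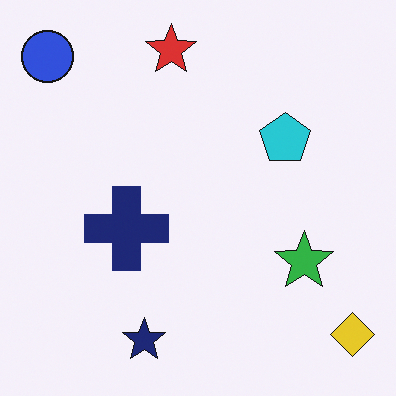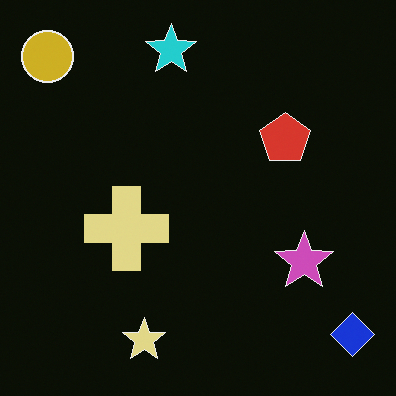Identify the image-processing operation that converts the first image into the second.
The second image is the first color-inverted (negative).

The light background has become dark and every shape's color is its complement — a photographic negative.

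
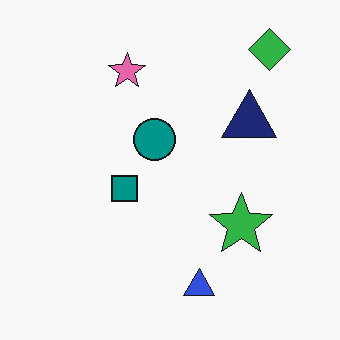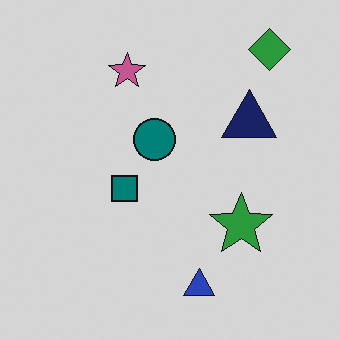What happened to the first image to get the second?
Darkened a little.

Every pixel — background and shapes alike — is uniformly darkened.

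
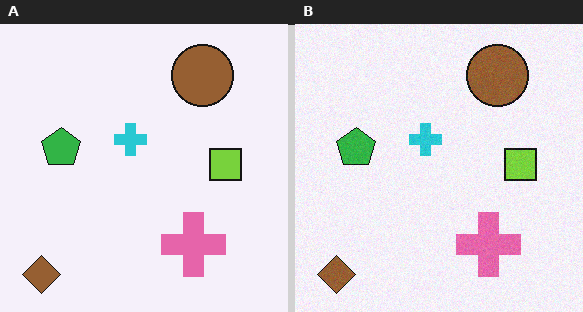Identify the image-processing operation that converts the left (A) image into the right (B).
Degraded with a light layer of grain.

Random speckle covers the whole image, including the flat background.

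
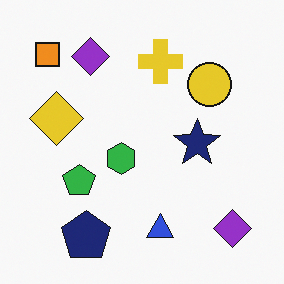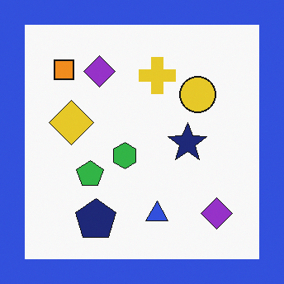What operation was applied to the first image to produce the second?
Framed with a blue border.

A solid blue frame runs around the edge of the second image, with the content slightly shrunk inside it.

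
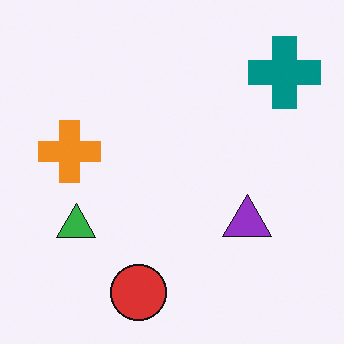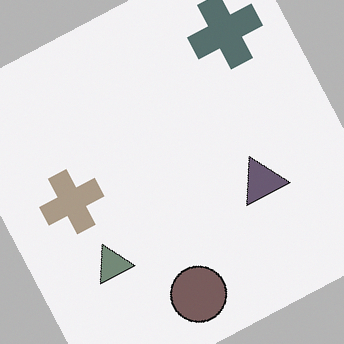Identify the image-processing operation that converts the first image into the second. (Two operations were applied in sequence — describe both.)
It was made much more muted (saturation change), then rotated counter-clockwise by a clearly visible amount.

All colors are more muted and greyish — a global saturation change. Every shape is tilted by the same angle and the image corners show triangular fill wedges — a whole-image rotation by a non-right angle.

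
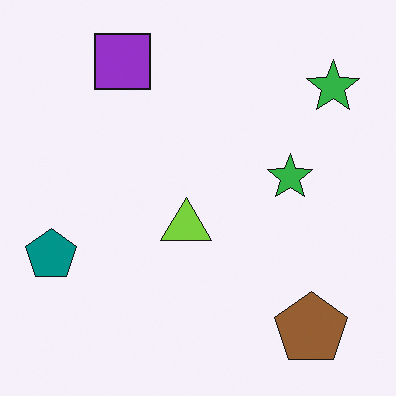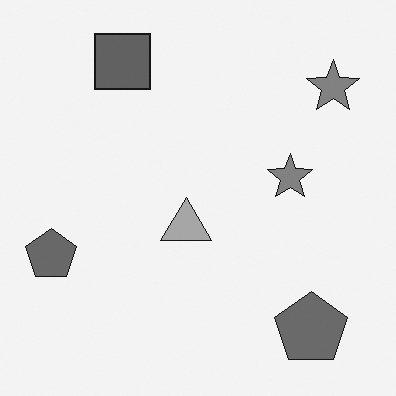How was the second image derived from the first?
The image was converted to grayscale.

All color is removed — every shape is now a shade of grey.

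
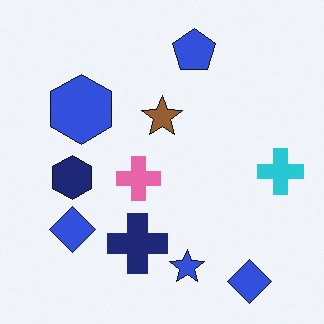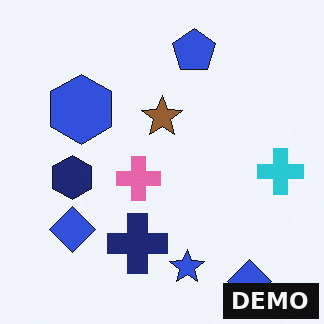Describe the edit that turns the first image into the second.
Watermarked with the text "DEMO" in the lower-right corner.

A dark label reading "DEMO" appears in the lower-right corner.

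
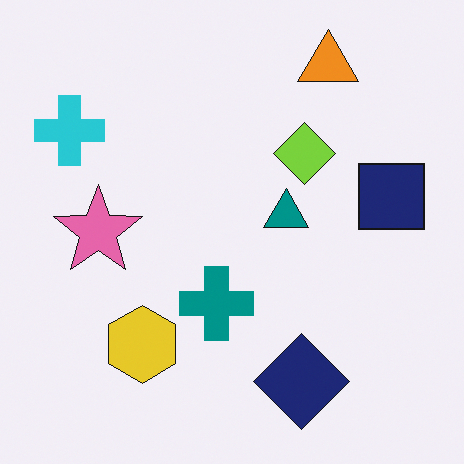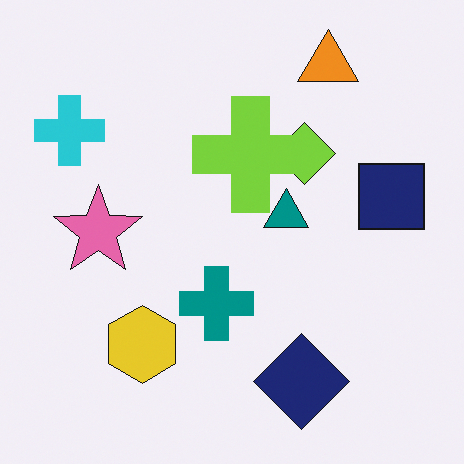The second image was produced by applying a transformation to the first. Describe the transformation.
The transformation is: overlaid with an additional lime cross.

A lime cross appears in the second image that is absent from the first.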